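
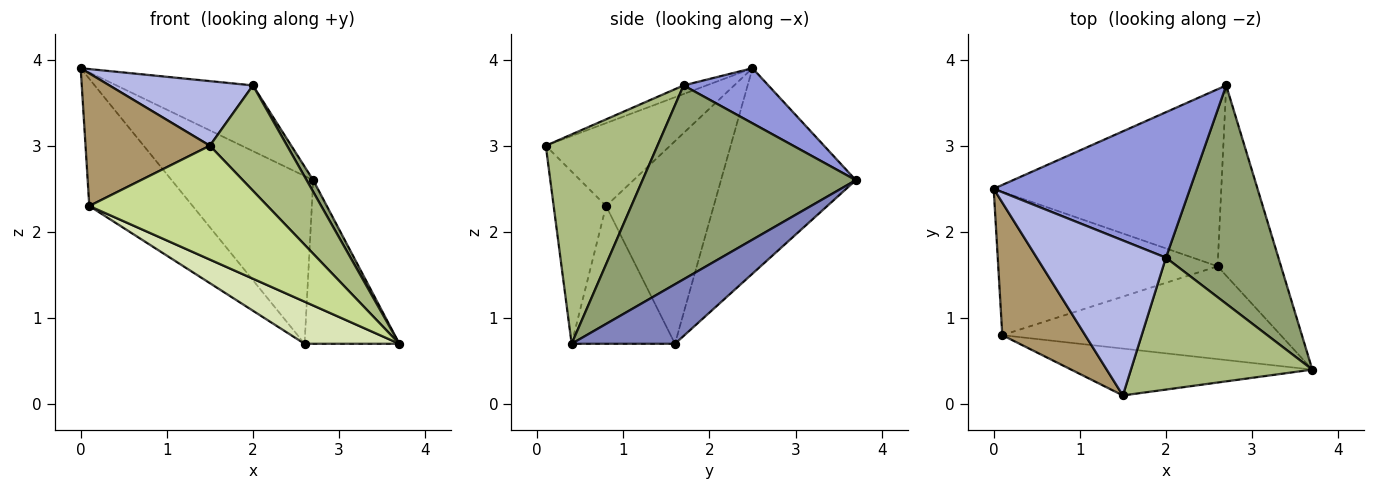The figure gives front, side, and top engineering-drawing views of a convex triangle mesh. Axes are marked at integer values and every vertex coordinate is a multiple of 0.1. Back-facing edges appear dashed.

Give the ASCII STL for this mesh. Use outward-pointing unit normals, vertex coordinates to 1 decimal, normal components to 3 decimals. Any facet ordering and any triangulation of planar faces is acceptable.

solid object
 facet normal -0.548 0.575 -0.607
  outer loop
   vertex 2.6 1.6 0.7
   vertex 0.0 2.5 3.9
   vertex 2.7 3.7 2.6
  endloop
 endfacet
 facet normal 0.580 0.531 -0.618
  outer loop
   vertex 2.6 1.6 0.7
   vertex 2.7 3.7 2.6
   vertex 3.7 0.4 0.7
  endloop
 endfacet
 facet normal 0.248 0.399 0.883
  outer loop
   vertex 2.0 1.7 3.7
   vertex 2.7 3.7 2.6
   vertex 0.0 2.5 3.9
  endloop
 endfacet
 facet normal -0.061 -0.384 0.921
  outer loop
   vertex 2.0 1.7 3.7
   vertex 0.0 2.5 3.9
   vertex 1.5 0.1 3.0
  endloop
 endfacet
 facet normal 0.865 -0.027 0.502
  outer loop
   vertex 2.0 1.7 3.7
   vertex 3.7 0.4 0.7
   vertex 2.7 3.7 2.6
  endloop
 endfacet
 facet normal 0.670 -0.463 0.580
  outer loop
   vertex 2.0 1.7 3.7
   vertex 1.5 0.1 3.0
   vertex 3.7 0.4 0.7
  endloop
 endfacet
 facet normal -0.262 -0.892 -0.367
  outer loop
   vertex 0.1 0.8 2.3
   vertex 3.7 0.4 0.7
   vertex 1.5 0.1 3.0
  endloop
 endfacet
 facet normal -0.411 -0.377 -0.830
  outer loop
   vertex 0.1 0.8 2.3
   vertex 2.6 1.6 0.7
   vertex 3.7 0.4 0.7
  endloop
 endfacet
 facet normal -0.577 -0.577 0.577
  outer loop
   vertex 0.1 0.8 2.3
   vertex 1.5 0.1 3.0
   vertex 0.0 2.5 3.9
  endloop
 endfacet
 facet normal -0.569 0.546 -0.615
  outer loop
   vertex 0.1 0.8 2.3
   vertex 0.0 2.5 3.9
   vertex 2.6 1.6 0.7
  endloop
 endfacet
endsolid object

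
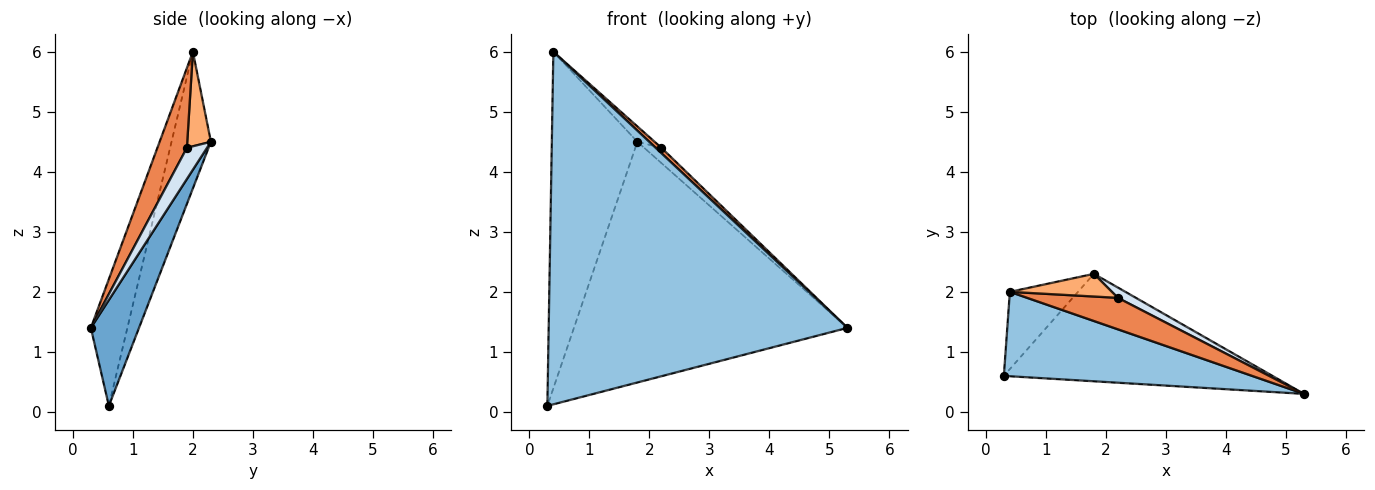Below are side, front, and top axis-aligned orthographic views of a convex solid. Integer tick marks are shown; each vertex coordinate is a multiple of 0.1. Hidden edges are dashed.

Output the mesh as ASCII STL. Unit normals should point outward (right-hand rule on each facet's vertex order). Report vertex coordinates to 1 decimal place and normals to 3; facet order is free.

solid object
 facet normal 0.159 0.902 -0.402
  outer loop
   vertex 1.8 2.3 4.5
   vertex 5.3 0.3 1.4
   vertex 0.3 0.6 0.1
  endloop
 endfacet
 facet normal -0.118 -0.966 0.231
  outer loop
   vertex 0.4 2.0 6.0
   vertex 0.3 0.6 0.1
   vertex 5.3 0.3 1.4
  endloop
 endfacet
 facet normal -0.409 0.889 -0.204
  outer loop
   vertex 0.4 2.0 6.0
   vertex 1.8 2.3 4.5
   vertex 0.3 0.6 0.1
  endloop
 endfacet
 facet normal 0.696 0.595 0.401
  outer loop
   vertex 2.2 1.9 4.4
   vertex 5.3 0.3 1.4
   vertex 1.8 2.3 4.5
  endloop
 endfacet
 facet normal 0.655 -0.128 0.745
  outer loop
   vertex 2.2 1.9 4.4
   vertex 0.4 2.0 6.0
   vertex 5.3 0.3 1.4
  endloop
 endfacet
 facet normal 0.609 0.445 0.657
  outer loop
   vertex 2.2 1.9 4.4
   vertex 1.8 2.3 4.5
   vertex 0.4 2.0 6.0
  endloop
 endfacet
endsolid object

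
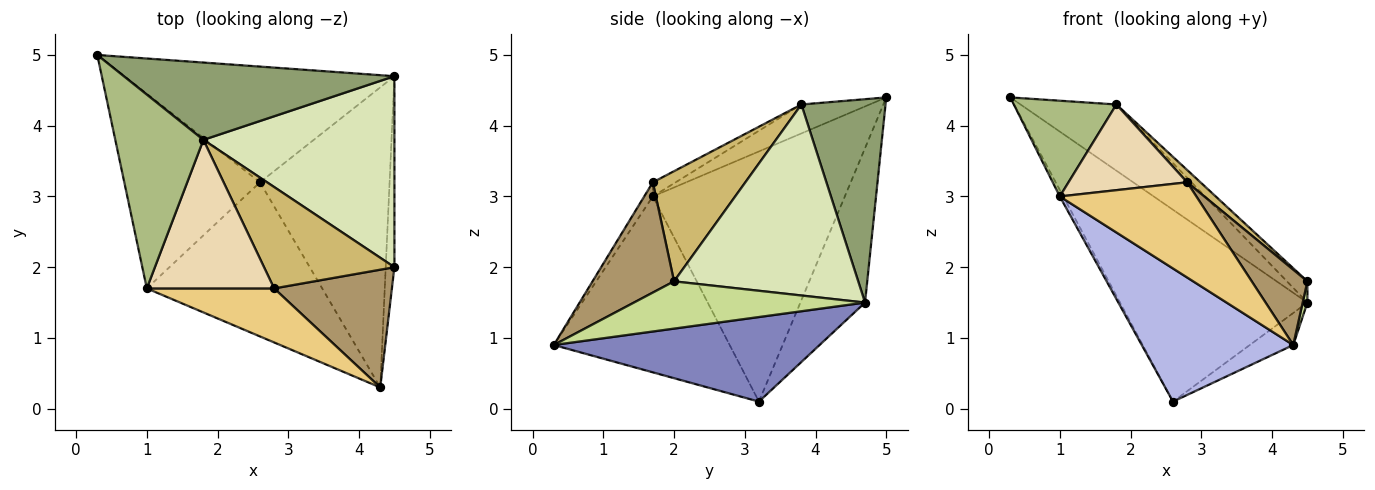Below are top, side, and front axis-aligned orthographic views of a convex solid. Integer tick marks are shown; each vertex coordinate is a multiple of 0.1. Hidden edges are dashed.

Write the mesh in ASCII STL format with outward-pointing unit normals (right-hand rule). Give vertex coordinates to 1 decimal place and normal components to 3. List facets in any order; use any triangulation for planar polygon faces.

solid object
 facet normal -0.283 0.821 -0.495
  outer loop
   vertex 2.6 3.2 0.1
   vertex 0.3 5.0 4.4
   vertex 4.5 4.7 1.5
  endloop
 endfacet
 facet normal 0.544 0.089 -0.834
  outer loop
   vertex 2.6 3.2 0.1
   vertex 4.5 4.7 1.5
   vertex 4.3 0.3 0.9
  endloop
 endfacet
 facet normal -0.879 0.016 -0.477
  outer loop
   vertex 1.0 1.7 3.0
   vertex 0.3 5.0 4.4
   vertex 2.6 3.2 0.1
  endloop
 endfacet
 facet normal -0.605 -0.521 -0.603
  outer loop
   vertex 1.0 1.7 3.0
   vertex 2.6 3.2 0.1
   vertex 4.3 0.3 0.9
  endloop
 endfacet
 facet normal 0.496 0.565 0.660
  outer loop
   vertex 1.8 3.8 4.3
   vertex 4.5 4.7 1.5
   vertex 0.3 5.0 4.4
  endloop
 endfacet
 facet normal -0.283 -0.425 0.860
  outer loop
   vertex 1.8 3.8 4.3
   vertex 0.3 5.0 4.4
   vertex 1.0 1.7 3.0
  endloop
 endfacet
 facet normal 0.983 -0.020 -0.181
  outer loop
   vertex 4.5 2.0 1.8
   vertex 4.3 0.3 0.9
   vertex 4.5 4.7 1.5
  endloop
 endfacet
 facet normal 0.705 0.078 0.705
  outer loop
   vertex 4.5 2.0 1.8
   vertex 4.5 4.7 1.5
   vertex 1.8 3.8 4.3
  endloop
 endfacet
 facet normal 0.619 -0.423 0.661
  outer loop
   vertex 2.8 1.7 3.2
   vertex 4.3 0.3 0.9
   vertex 4.5 2.0 1.8
  endloop
 endfacet
 facet normal 0.643 -0.092 0.761
  outer loop
   vertex 2.8 1.7 3.2
   vertex 4.5 2.0 1.8
   vertex 1.8 3.8 4.3
  endloop
 endfacet
 facet normal -0.055 -0.868 0.493
  outer loop
   vertex 2.8 1.7 3.2
   vertex 1.0 1.7 3.0
   vertex 4.3 0.3 0.9
  endloop
 endfacet
 facet normal -0.096 -0.497 0.862
  outer loop
   vertex 2.8 1.7 3.2
   vertex 1.8 3.8 4.3
   vertex 1.0 1.7 3.0
  endloop
 endfacet
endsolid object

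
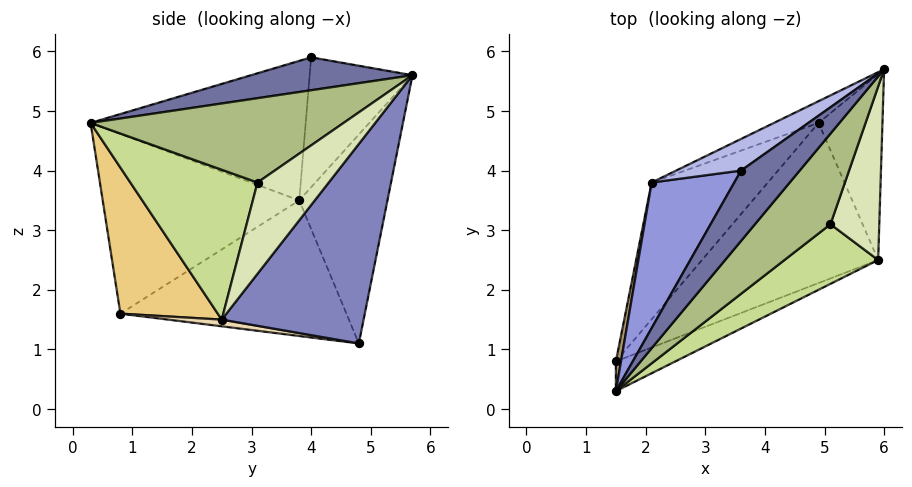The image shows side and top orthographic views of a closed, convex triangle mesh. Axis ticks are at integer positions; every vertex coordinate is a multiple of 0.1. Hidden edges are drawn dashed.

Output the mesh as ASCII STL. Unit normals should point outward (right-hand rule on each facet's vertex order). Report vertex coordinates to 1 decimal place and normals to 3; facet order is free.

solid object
 facet normal 0.431 -0.473 0.768
  outer loop
   vertex 3.6 4.0 5.9
   vertex 1.5 0.3 4.8
   vertex 6.0 5.7 5.6
  endloop
 endfacet
 facet normal 0.896 0.340 -0.287
  outer loop
   vertex 5.9 2.5 1.5
   vertex 4.9 4.8 1.1
   vertex 6.0 5.7 5.6
  endloop
 endfacet
 facet normal -0.815 0.319 0.483
  outer loop
   vertex 2.1 3.8 3.5
   vertex 1.5 0.3 4.8
   vertex 3.6 4.0 5.9
  endloop
 endfacet
 facet normal -0.535 0.802 0.267
  outer loop
   vertex 2.1 3.8 3.5
   vertex 3.6 4.0 5.9
   vertex 6.0 5.7 5.6
  endloop
 endfacet
 facet normal -0.399 0.913 -0.085
  outer loop
   vertex 2.1 3.8 3.5
   vertex 6.0 5.7 5.6
   vertex 4.9 4.8 1.1
  endloop
 endfacet
 facet normal 0.605 -0.584 0.541
  outer loop
   vertex 5.1 3.1 3.8
   vertex 6.0 5.7 5.6
   vertex 1.5 0.3 4.8
  endloop
 endfacet
 facet normal 0.630 -0.669 0.394
  outer loop
   vertex 5.1 3.1 3.8
   vertex 1.5 0.3 4.8
   vertex 5.9 2.5 1.5
  endloop
 endfacet
 facet normal 0.746 -0.534 0.399
  outer loop
   vertex 5.1 3.1 3.8
   vertex 5.9 2.5 1.5
   vertex 6.0 5.7 5.6
  endloop
 endfacet
 facet normal -0.983 0.179 0.028
  outer loop
   vertex 1.5 0.8 1.6
   vertex 1.5 0.3 4.8
   vertex 2.1 3.8 3.5
  endloop
 endfacet
 facet normal -0.661 0.491 -0.567
  outer loop
   vertex 1.5 0.8 1.6
   vertex 2.1 3.8 3.5
   vertex 4.9 4.8 1.1
  endloop
 endfacet
 facet normal 0.354 -0.924 -0.144
  outer loop
   vertex 1.5 0.8 1.6
   vertex 5.9 2.5 1.5
   vertex 1.5 0.3 4.8
  endloop
 endfacet
 facet normal 0.038 -0.155 -0.987
  outer loop
   vertex 1.5 0.8 1.6
   vertex 4.9 4.8 1.1
   vertex 5.9 2.5 1.5
  endloop
 endfacet
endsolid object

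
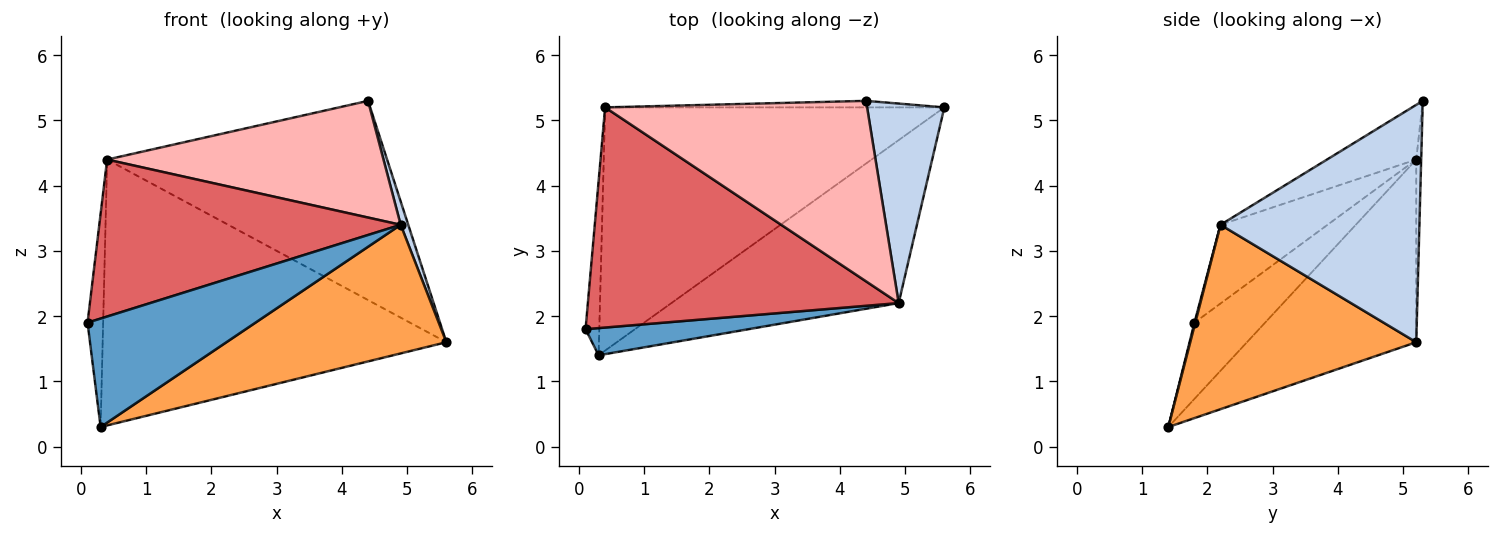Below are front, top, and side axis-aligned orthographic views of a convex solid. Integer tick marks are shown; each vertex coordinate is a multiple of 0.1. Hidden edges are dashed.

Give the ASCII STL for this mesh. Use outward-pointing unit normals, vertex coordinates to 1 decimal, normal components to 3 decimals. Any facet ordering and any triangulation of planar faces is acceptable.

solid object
 facet normal 0.005 -0.970 0.243
  outer loop
   vertex 4.9 2.2 3.4
   vertex 0.1 1.8 1.9
   vertex 0.3 1.4 0.3
  endloop
 endfacet
 facet normal 0.950 -0.036 0.309
  outer loop
   vertex 4.9 2.2 3.4
   vertex 5.6 5.2 1.6
   vertex 4.4 5.3 5.3
  endloop
 endfacet
 facet normal 0.537 -0.523 -0.662
  outer loop
   vertex 4.9 2.2 3.4
   vertex 0.3 1.4 0.3
   vertex 5.6 5.2 1.6
  endloop
 endfacet
 facet normal -0.018 0.999 -0.033
  outer loop
   vertex 0.4 5.2 4.4
   vertex 4.4 5.3 5.3
   vertex 5.6 5.2 1.6
  endloop
 endfacet
 facet normal -0.962 0.212 -0.173
  outer loop
   vertex 0.4 5.2 4.4
   vertex 0.3 1.4 0.3
   vertex 0.1 1.8 1.9
  endloop
 endfacet
 facet normal -0.342 0.693 -0.634
  outer loop
   vertex 0.4 5.2 4.4
   vertex 5.6 5.2 1.6
   vertex 0.3 1.4 0.3
  endloop
 endfacet
 facet normal -0.202 -0.569 0.797
  outer loop
   vertex 0.4 5.2 4.4
   vertex 0.1 1.8 1.9
   vertex 4.9 2.2 3.4
  endloop
 endfacet
 facet normal -0.173 -0.535 0.827
  outer loop
   vertex 0.4 5.2 4.4
   vertex 4.9 2.2 3.4
   vertex 4.4 5.3 5.3
  endloop
 endfacet
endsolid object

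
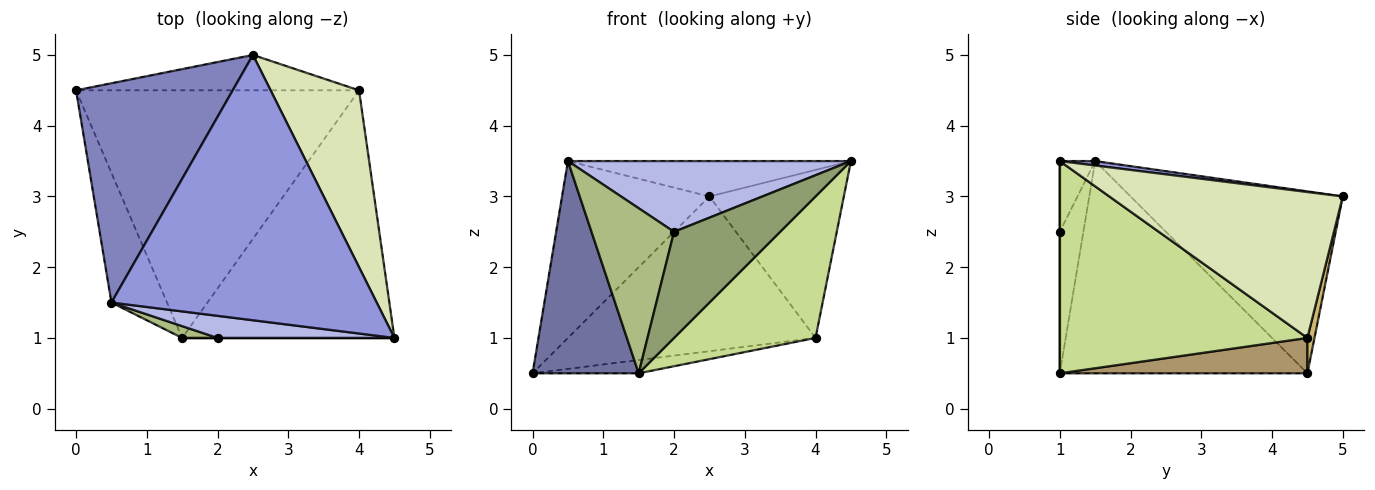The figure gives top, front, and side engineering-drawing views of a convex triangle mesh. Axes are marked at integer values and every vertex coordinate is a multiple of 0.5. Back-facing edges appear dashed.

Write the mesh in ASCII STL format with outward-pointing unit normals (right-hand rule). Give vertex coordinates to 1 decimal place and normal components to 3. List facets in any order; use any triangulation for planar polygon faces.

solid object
 facet normal -0.894 -0.383 -0.234
  outer loop
   vertex 1.5 1.0 0.5
   vertex 0.5 1.5 3.5
   vertex 0.0 4.5 0.5
  endloop
 endfacet
 facet normal -0.671 0.466 0.577
  outer loop
   vertex 2.5 5.0 3.0
   vertex 0.0 4.5 0.5
   vertex 0.5 1.5 3.5
  endloop
 endfacet
 facet normal 0.017 0.132 0.991
  outer loop
   vertex 2.5 5.0 3.0
   vertex 0.5 1.5 3.5
   vertex 4.5 1.0 3.5
  endloop
 endfacet
 facet normal -0.118 -0.948 0.296
  outer loop
   vertex 2.0 1.0 2.5
   vertex 4.5 1.0 3.5
   vertex 0.5 1.5 3.5
  endloop
 endfacet
 facet normal 0.000 -1.000 0.000
  outer loop
   vertex 2.0 1.0 2.5
   vertex 1.5 1.0 0.5
   vertex 4.5 1.0 3.5
  endloop
 endfacet
 facet normal -0.274 -0.959 0.069
  outer loop
   vertex 2.0 1.0 2.5
   vertex 0.5 1.5 3.5
   vertex 1.5 1.0 0.5
  endloop
 endfacet
 facet normal 0.656 -0.375 -0.656
  outer loop
   vertex 4.0 4.5 1.0
   vertex 4.5 1.0 3.5
   vertex 1.5 1.0 0.5
  endloop
 endfacet
 facet normal 0.767 0.442 0.465
  outer loop
   vertex 4.0 4.5 1.0
   vertex 2.5 5.0 3.0
   vertex 4.5 1.0 3.5
  endloop
 endfacet
 facet normal 0.124 0.053 -0.991
  outer loop
   vertex 4.0 4.5 1.0
   vertex 1.5 1.0 0.5
   vertex 0.0 4.5 0.5
  endloop
 endfacet
 facet normal 0.028 0.974 -0.223
  outer loop
   vertex 4.0 4.5 1.0
   vertex 0.0 4.5 0.5
   vertex 2.5 5.0 3.0
  endloop
 endfacet
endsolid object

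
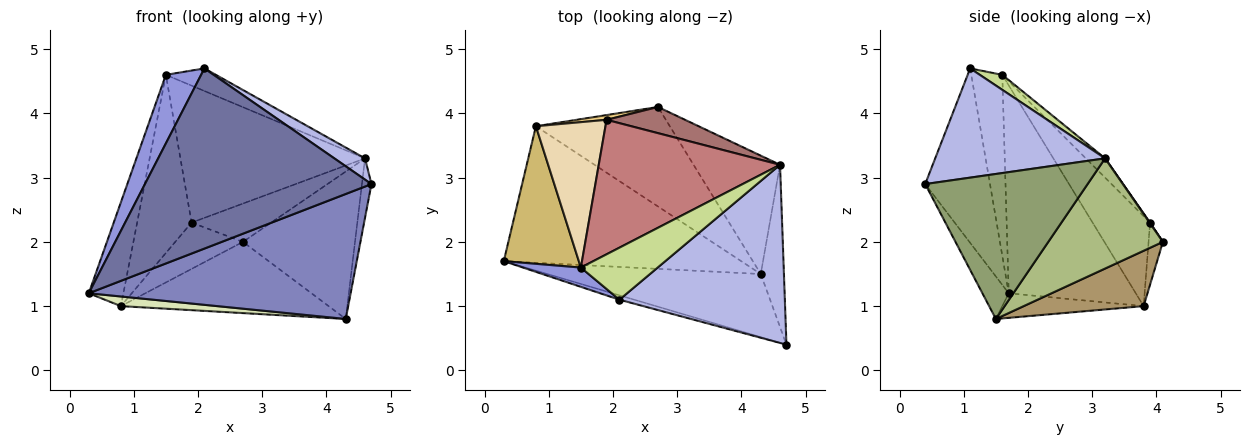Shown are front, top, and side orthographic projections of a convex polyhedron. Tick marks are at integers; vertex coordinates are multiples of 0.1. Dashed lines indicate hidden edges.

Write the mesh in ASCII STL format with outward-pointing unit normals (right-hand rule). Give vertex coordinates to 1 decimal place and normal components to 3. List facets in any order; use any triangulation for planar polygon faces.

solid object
 facet normal -0.275 -0.961 -0.023
  outer loop
   vertex 2.1 1.1 4.7
   vertex 0.3 1.7 1.2
   vertex 4.7 0.4 2.9
  endloop
 endfacet
 facet normal -0.089 -0.889 -0.449
  outer loop
   vertex 4.3 1.5 0.8
   vertex 4.7 0.4 2.9
   vertex 0.3 1.7 1.2
  endloop
 endfacet
 facet normal -0.646 -0.734 0.207
  outer loop
   vertex 1.5 1.6 4.6
   vertex 0.3 1.7 1.2
   vertex 2.1 1.1 4.7
  endloop
 endfacet
 facet normal 0.548 -0.099 0.830
  outer loop
   vertex 4.6 3.2 3.3
   vertex 2.1 1.1 4.7
   vertex 4.7 0.4 2.9
  endloop
 endfacet
 facet normal 0.986 0.058 -0.158
  outer loop
   vertex 4.6 3.2 3.3
   vertex 4.7 0.4 2.9
   vertex 4.3 1.5 0.8
  endloop
 endfacet
 facet normal 0.624 0.610 -0.489
  outer loop
   vertex 4.6 3.2 3.3
   vertex 4.3 1.5 0.8
   vertex 2.7 4.1 2.0
  endloop
 endfacet
 facet normal 0.176 0.392 0.903
  outer loop
   vertex 4.6 3.2 3.3
   vertex 1.5 1.6 4.6
   vertex 2.1 1.1 4.7
  endloop
 endfacet
 facet normal -0.103 -0.070 -0.992
  outer loop
   vertex 0.8 3.8 1.0
   vertex 4.3 1.5 0.8
   vertex 0.3 1.7 1.2
  endloop
 endfacet
 facet normal 0.319 0.552 -0.771
  outer loop
   vertex 0.8 3.8 1.0
   vertex 2.7 4.1 2.0
   vertex 4.3 1.5 0.8
  endloop
 endfacet
 facet normal -0.911 0.248 0.329
  outer loop
   vertex 0.8 3.8 1.0
   vertex 0.3 1.7 1.2
   vertex 1.5 1.6 4.6
  endloop
 endfacet
 facet normal -0.206 0.973 0.099
  outer loop
   vertex 1.9 3.9 2.3
   vertex 2.7 4.1 2.0
   vertex 0.8 3.8 1.0
  endloop
 endfacet
 facet normal -0.633 0.600 0.490
  outer loop
   vertex 1.9 3.9 2.3
   vertex 0.8 3.8 1.0
   vertex 1.5 1.6 4.6
  endloop
 endfacet
 facet normal 0.005 0.826 0.564
  outer loop
   vertex 1.9 3.9 2.3
   vertex 4.6 3.2 3.3
   vertex 2.7 4.1 2.0
  endloop
 endfacet
 facet normal -0.074 0.712 0.699
  outer loop
   vertex 1.9 3.9 2.3
   vertex 1.5 1.6 4.6
   vertex 4.6 3.2 3.3
  endloop
 endfacet
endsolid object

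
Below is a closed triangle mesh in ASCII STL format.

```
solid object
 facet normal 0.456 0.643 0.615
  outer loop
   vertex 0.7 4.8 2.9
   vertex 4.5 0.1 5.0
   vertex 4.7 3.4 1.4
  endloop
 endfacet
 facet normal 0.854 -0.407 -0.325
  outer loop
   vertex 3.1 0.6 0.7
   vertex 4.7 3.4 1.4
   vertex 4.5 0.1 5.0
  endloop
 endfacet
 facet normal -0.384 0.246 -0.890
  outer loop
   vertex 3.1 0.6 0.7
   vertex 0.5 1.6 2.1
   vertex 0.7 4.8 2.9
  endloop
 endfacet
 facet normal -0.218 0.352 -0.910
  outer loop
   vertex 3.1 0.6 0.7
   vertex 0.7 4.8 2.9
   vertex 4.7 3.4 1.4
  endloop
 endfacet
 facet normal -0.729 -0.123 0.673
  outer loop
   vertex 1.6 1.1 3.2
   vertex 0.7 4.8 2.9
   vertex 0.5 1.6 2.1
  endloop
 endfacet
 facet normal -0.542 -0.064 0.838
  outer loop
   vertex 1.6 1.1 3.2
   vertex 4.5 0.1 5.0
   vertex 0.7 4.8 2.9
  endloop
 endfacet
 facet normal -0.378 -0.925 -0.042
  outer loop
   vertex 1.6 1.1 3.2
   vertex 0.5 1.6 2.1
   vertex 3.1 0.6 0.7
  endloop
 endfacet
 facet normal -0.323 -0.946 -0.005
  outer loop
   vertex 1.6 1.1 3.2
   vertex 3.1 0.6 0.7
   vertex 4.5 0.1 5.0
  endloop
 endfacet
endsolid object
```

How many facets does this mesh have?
8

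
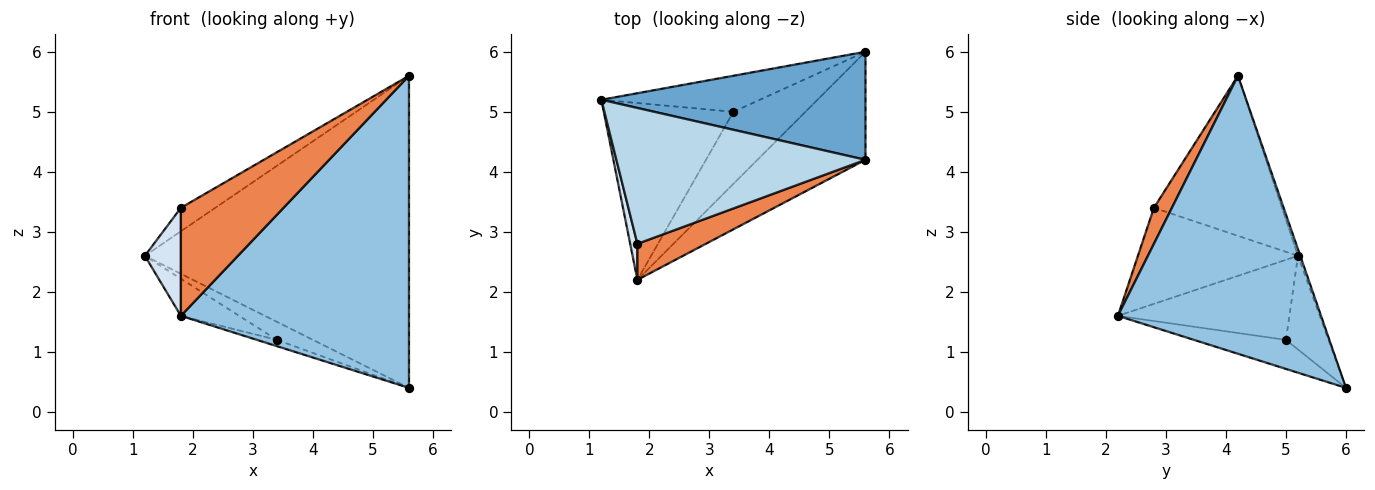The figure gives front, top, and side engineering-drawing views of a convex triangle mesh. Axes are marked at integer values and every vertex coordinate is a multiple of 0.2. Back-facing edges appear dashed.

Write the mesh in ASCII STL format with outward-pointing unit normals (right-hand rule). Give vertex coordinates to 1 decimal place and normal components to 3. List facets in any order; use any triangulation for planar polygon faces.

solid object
 facet normal -0.008 0.945 0.327
  outer loop
   vertex 5.6 6.0 0.4
   vertex 1.2 5.2 2.6
   vertex 5.6 4.2 5.6
  endloop
 endfacet
 facet normal 0.644 -0.723 -0.250
  outer loop
   vertex 5.6 6.0 0.4
   vertex 5.6 4.2 5.6
   vertex 1.8 2.2 1.6
  endloop
 endfacet
 facet normal -0.535 0.144 0.833
  outer loop
   vertex 1.8 2.8 3.4
   vertex 5.6 4.2 5.6
   vertex 1.2 5.2 2.6
  endloop
 endfacet
 facet normal -0.973 -0.219 0.073
  outer loop
   vertex 1.8 2.8 3.4
   vertex 1.2 5.2 2.6
   vertex 1.8 2.2 1.6
  endloop
 endfacet
 facet normal 0.164 -0.936 0.312
  outer loop
   vertex 1.8 2.8 3.4
   vertex 1.8 2.2 1.6
   vertex 5.6 4.2 5.6
  endloop
 endfacet
 facet normal -0.517 0.176 -0.838
  outer loop
   vertex 3.4 5.0 1.2
   vertex 1.8 2.2 1.6
   vertex 1.2 5.2 2.6
  endloop
 endfacet
 facet normal -0.467 0.395 -0.791
  outer loop
   vertex 3.4 5.0 1.2
   vertex 1.2 5.2 2.6
   vertex 5.6 6.0 0.4
  endloop
 endfacet
 facet normal -0.373 0.081 -0.924
  outer loop
   vertex 3.4 5.0 1.2
   vertex 5.6 6.0 0.4
   vertex 1.8 2.2 1.6
  endloop
 endfacet
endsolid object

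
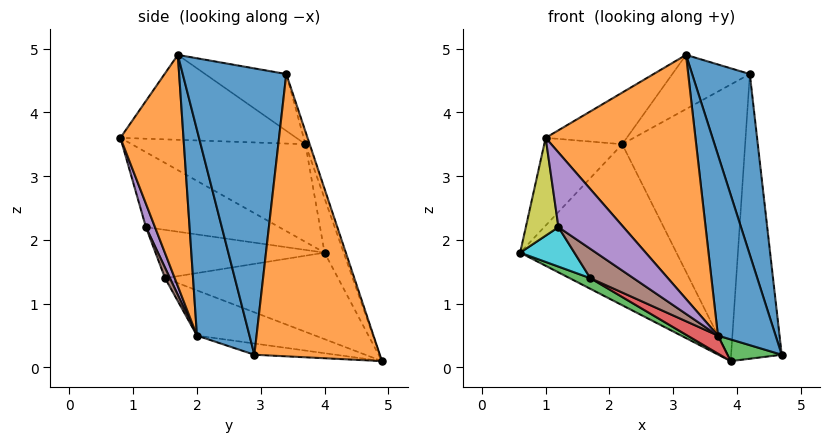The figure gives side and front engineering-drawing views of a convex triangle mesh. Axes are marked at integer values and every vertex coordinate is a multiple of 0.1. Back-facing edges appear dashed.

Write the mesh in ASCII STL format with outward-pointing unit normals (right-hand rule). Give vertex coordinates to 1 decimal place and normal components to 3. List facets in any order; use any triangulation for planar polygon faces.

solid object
 facet normal 0.863 -0.481 0.153
  outer loop
   vertex 4.2 3.4 4.6
   vertex 3.2 1.7 4.9
   vertex 4.7 2.9 0.2
  endloop
 endfacet
 facet normal 0.926 0.373 0.063
  outer loop
   vertex 3.9 4.9 0.1
   vertex 4.2 3.4 4.6
   vertex 4.7 2.9 0.2
  endloop
 endfacet
 facet normal -0.446 -0.053 -0.894
  outer loop
   vertex 3.9 4.9 0.1
   vertex 1.7 1.5 1.4
   vertex 0.6 4.0 1.8
  endloop
 endfacet
 facet normal -0.401 0.383 0.833
  outer loop
   vertex 2.2 3.7 3.5
   vertex 3.2 1.7 4.9
   vertex 4.2 3.4 4.6
  endloop
 endfacet
 facet normal -0.668 0.300 0.681
  outer loop
   vertex 2.2 3.7 3.5
   vertex 0.6 4.0 1.8
   vertex 1.0 0.8 3.6
  endloop
 endfacet
 facet normal -0.568 0.262 0.780
  outer loop
   vertex 2.2 3.7 3.5
   vertex 1.0 0.8 3.6
   vertex 3.2 1.7 4.9
  endloop
 endfacet
 facet normal -0.117 0.953 0.278
  outer loop
   vertex 2.2 3.7 3.5
   vertex 3.9 4.9 0.1
   vertex 0.6 4.0 1.8
  endloop
 endfacet
 facet normal -0.033 0.948 0.318
  outer loop
   vertex 2.2 3.7 3.5
   vertex 4.2 3.4 4.6
   vertex 3.9 4.9 0.1
  endloop
 endfacet
 facet normal -0.951 -0.233 -0.202
  outer loop
   vertex 1.2 1.2 2.2
   vertex 1.0 0.8 3.6
   vertex 0.6 4.0 1.8
  endloop
 endfacet
 facet normal -0.777 -0.249 -0.579
  outer loop
   vertex 1.2 1.2 2.2
   vertex 0.6 4.0 1.8
   vertex 1.7 1.5 1.4
  endloop
 endfacet
 facet normal 0.673 -0.739 0.026
  outer loop
   vertex 3.7 2.0 0.5
   vertex 4.7 2.9 0.2
   vertex 3.2 1.7 4.9
  endloop
 endfacet
 facet normal 0.388 -0.921 -0.019
  outer loop
   vertex 3.7 2.0 0.5
   vertex 3.2 1.7 4.9
   vertex 1.0 0.8 3.6
  endloop
 endfacet
 facet normal -0.183 -0.122 -0.976
  outer loop
   vertex 3.7 2.0 0.5
   vertex 3.9 4.9 0.1
   vertex 4.7 2.9 0.2
  endloop
 endfacet
 facet normal -0.387 -0.100 -0.916
  outer loop
   vertex 3.7 2.0 0.5
   vertex 1.7 1.5 1.4
   vertex 3.9 4.9 0.1
  endloop
 endfacet
 facet normal 0.133 -0.958 -0.255
  outer loop
   vertex 3.7 2.0 0.5
   vertex 1.0 0.8 3.6
   vertex 1.2 1.2 2.2
  endloop
 endfacet
 facet normal 0.108 -0.951 -0.289
  outer loop
   vertex 3.7 2.0 0.5
   vertex 1.2 1.2 2.2
   vertex 1.7 1.5 1.4
  endloop
 endfacet
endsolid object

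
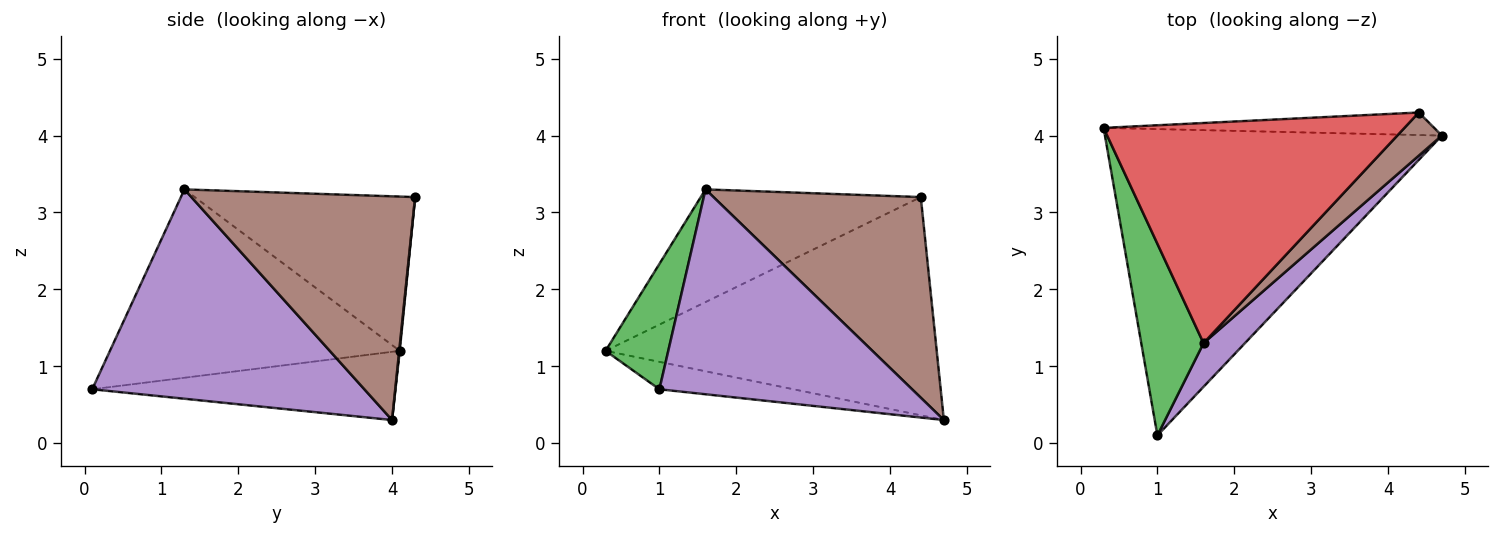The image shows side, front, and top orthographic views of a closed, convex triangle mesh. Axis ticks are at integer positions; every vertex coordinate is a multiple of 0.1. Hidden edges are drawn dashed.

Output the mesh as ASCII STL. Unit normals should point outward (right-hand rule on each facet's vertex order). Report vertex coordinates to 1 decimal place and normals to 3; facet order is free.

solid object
 facet normal -0.198 0.087 -0.976
  outer loop
   vertex 1.0 0.1 0.7
   vertex 0.3 4.1 1.2
   vertex 4.7 4.0 0.3
  endloop
 endfacet
 facet normal 0.002 0.995 -0.103
  outer loop
   vertex 4.4 4.3 3.2
   vertex 4.7 4.0 0.3
   vertex 0.3 4.1 1.2
  endloop
 endfacet
 facet normal -0.930 -0.201 0.307
  outer loop
   vertex 1.6 1.3 3.3
   vertex 0.3 4.1 1.2
   vertex 1.0 0.1 0.7
  endloop
 endfacet
 facet normal -0.415 0.415 0.810
  outer loop
   vertex 1.6 1.3 3.3
   vertex 4.4 4.3 3.2
   vertex 0.3 4.1 1.2
  endloop
 endfacet
 facet normal 0.725 -0.673 0.143
  outer loop
   vertex 1.6 1.3 3.3
   vertex 1.0 0.1 0.7
   vertex 4.7 4.0 0.3
  endloop
 endfacet
 facet normal 0.726 -0.673 0.145
  outer loop
   vertex 1.6 1.3 3.3
   vertex 4.7 4.0 0.3
   vertex 4.4 4.3 3.2
  endloop
 endfacet
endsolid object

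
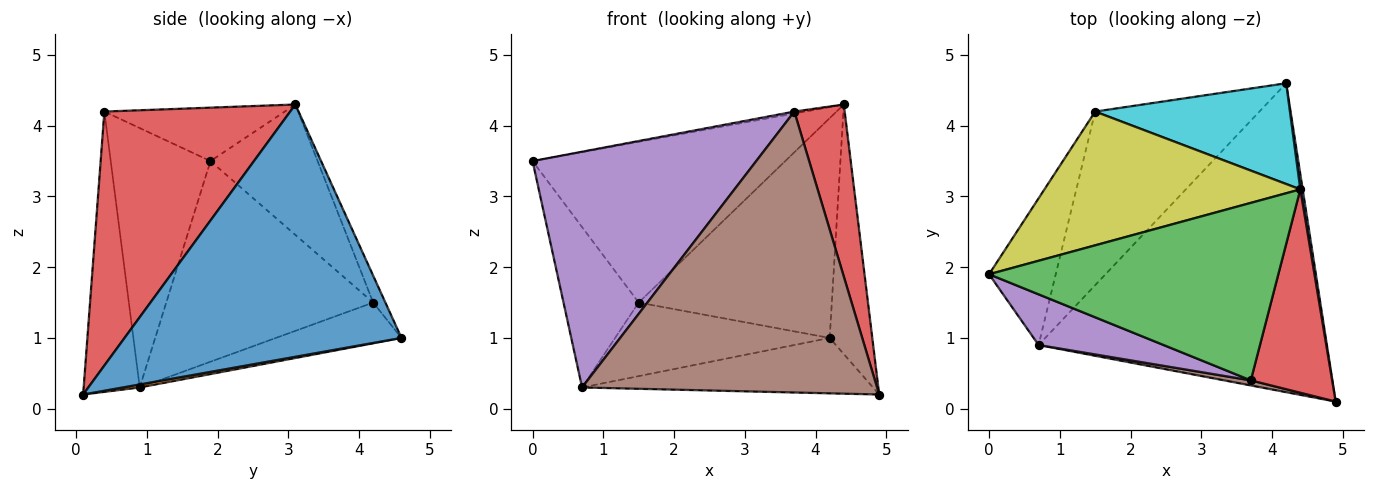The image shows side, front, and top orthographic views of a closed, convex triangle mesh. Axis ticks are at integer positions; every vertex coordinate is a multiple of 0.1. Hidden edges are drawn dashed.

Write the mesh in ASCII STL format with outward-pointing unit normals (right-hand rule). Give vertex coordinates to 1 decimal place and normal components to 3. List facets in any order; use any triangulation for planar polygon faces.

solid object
 facet normal 0.988 0.152 0.009
  outer loop
   vertex 4.4 3.1 4.3
   vertex 4.9 0.1 0.2
   vertex 4.2 4.6 1.0
  endloop
 endfacet
 facet normal 0.010 0.177 -0.984
  outer loop
   vertex 0.7 0.9 0.3
   vertex 4.2 4.6 1.0
   vertex 4.9 0.1 0.2
  endloop
 endfacet
 facet normal -0.182 0.011 0.983
  outer loop
   vertex 3.7 0.4 4.2
   vertex 4.4 3.1 4.3
   vertex 0.0 1.9 3.5
  endloop
 endfacet
 facet normal 0.922 -0.250 0.295
  outer loop
   vertex 3.7 0.4 4.2
   vertex 4.9 0.1 0.2
   vertex 4.4 3.1 4.3
  endloop
 endfacet
 facet normal -0.400 -0.896 0.193
  outer loop
   vertex 3.7 0.4 4.2
   vertex 0.0 1.9 3.5
   vertex 0.7 0.9 0.3
  endloop
 endfacet
 facet normal -0.187 -0.982 0.018
  outer loop
   vertex 3.7 0.4 4.2
   vertex 0.7 0.9 0.3
   vertex 4.9 0.1 0.2
  endloop
 endfacet
 facet normal -0.897 0.326 -0.298
  outer loop
   vertex 1.5 4.2 1.5
   vertex 0.7 0.9 0.3
   vertex 0.0 1.9 3.5
  endloop
 endfacet
 facet normal -0.223 0.380 -0.898
  outer loop
   vertex 1.5 4.2 1.5
   vertex 4.2 4.6 1.0
   vertex 0.7 0.9 0.3
  endloop
 endfacet
 facet normal -0.310 0.731 0.608
  outer loop
   vertex 1.5 4.2 1.5
   vertex 0.0 1.9 3.5
   vertex 4.4 3.1 4.3
  endloop
 endfacet
 facet normal -0.057 0.908 0.416
  outer loop
   vertex 1.5 4.2 1.5
   vertex 4.4 3.1 4.3
   vertex 4.2 4.6 1.0
  endloop
 endfacet
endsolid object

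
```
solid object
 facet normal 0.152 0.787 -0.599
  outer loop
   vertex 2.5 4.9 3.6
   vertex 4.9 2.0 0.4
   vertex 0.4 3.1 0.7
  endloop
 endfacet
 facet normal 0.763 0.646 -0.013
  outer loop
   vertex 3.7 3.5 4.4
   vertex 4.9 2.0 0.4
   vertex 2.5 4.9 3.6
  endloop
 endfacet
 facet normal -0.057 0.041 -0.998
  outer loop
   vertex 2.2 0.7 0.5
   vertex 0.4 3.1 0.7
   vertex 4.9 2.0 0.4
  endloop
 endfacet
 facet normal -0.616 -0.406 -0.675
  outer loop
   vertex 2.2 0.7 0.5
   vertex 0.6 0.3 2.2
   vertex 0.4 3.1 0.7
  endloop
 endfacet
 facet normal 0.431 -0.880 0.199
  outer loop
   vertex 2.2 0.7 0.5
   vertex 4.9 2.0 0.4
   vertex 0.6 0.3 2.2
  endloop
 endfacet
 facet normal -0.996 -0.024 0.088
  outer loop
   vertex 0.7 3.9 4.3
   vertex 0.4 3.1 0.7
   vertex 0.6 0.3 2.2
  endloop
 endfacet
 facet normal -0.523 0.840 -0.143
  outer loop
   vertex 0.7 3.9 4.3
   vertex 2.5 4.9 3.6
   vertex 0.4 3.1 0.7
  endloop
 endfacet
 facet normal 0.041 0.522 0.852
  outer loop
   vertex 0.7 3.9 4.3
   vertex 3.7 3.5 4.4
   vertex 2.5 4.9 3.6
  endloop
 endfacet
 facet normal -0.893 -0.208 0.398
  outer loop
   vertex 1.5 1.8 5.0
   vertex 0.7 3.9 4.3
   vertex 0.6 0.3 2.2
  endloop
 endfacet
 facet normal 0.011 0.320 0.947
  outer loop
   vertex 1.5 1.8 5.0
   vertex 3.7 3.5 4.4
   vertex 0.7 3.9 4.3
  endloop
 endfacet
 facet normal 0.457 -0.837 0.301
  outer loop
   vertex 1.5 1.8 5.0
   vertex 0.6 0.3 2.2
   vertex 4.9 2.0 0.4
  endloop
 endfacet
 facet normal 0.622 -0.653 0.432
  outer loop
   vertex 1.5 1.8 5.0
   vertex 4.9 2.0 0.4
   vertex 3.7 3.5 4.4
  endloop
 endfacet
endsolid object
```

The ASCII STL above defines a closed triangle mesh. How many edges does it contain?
18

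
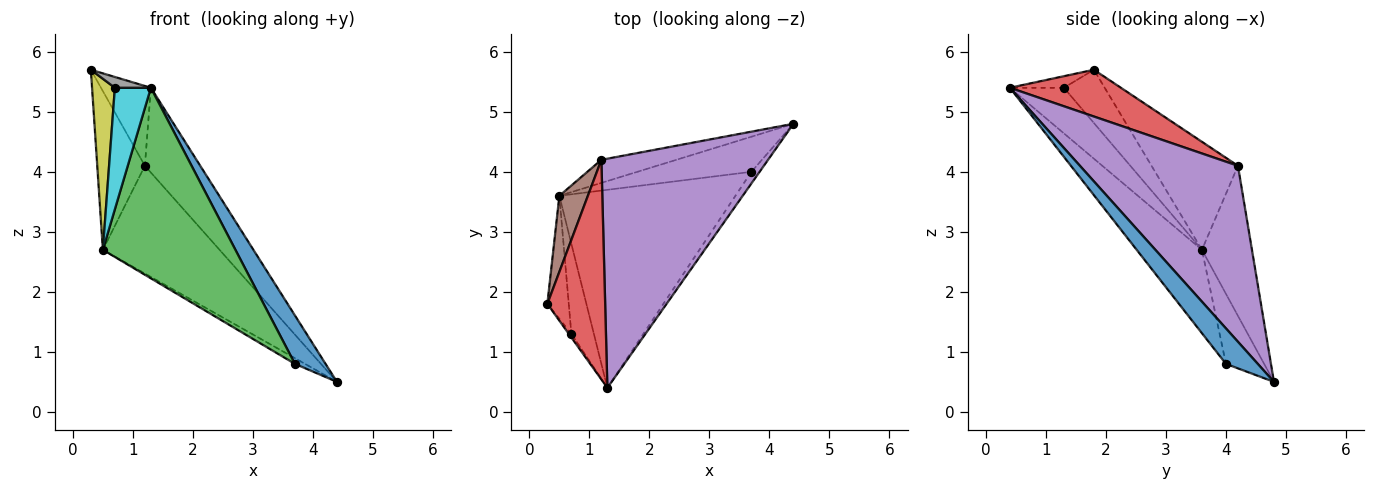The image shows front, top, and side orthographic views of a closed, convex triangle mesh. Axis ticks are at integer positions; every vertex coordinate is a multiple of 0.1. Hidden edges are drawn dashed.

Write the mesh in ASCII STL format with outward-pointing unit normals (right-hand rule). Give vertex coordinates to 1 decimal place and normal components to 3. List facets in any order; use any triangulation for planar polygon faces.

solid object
 facet normal 0.711 -0.684 -0.164
  outer loop
   vertex 3.7 4.0 0.8
   vertex 4.4 4.8 0.5
   vertex 1.3 0.4 5.4
  endloop
 endfacet
 facet normal -0.518 0.137 -0.844
  outer loop
   vertex 3.7 4.0 0.8
   vertex 0.5 3.6 2.7
   vertex 4.4 4.8 0.5
  endloop
 endfacet
 facet normal -0.323 -0.656 -0.682
  outer loop
   vertex 3.7 4.0 0.8
   vertex 1.3 0.4 5.4
   vertex 0.5 3.6 2.7
  endloop
 endfacet
 facet normal 0.605 0.272 0.748
  outer loop
   vertex 1.2 4.2 4.1
   vertex 0.3 1.8 5.7
   vertex 1.3 0.4 5.4
  endloop
 endfacet
 facet normal 0.704 0.247 0.666
  outer loop
   vertex 1.2 4.2 4.1
   vertex 1.3 0.4 5.4
   vertex 4.4 4.8 0.5
  endloop
 endfacet
 facet normal -0.853 0.470 0.225
  outer loop
   vertex 1.2 4.2 4.1
   vertex 0.5 3.6 2.7
   vertex 0.3 1.8 5.7
  endloop
 endfacet
 facet normal -0.386 0.902 -0.193
  outer loop
   vertex 1.2 4.2 4.1
   vertex 4.4 4.8 0.5
   vertex 0.5 3.6 2.7
  endloop
 endfacet
 facet normal -0.818 -0.545 -0.182
  outer loop
   vertex 0.7 1.3 5.4
   vertex 1.3 0.4 5.4
   vertex 0.3 1.8 5.7
  endloop
 endfacet
 facet normal -0.824 -0.460 -0.331
  outer loop
   vertex 0.7 1.3 5.4
   vertex 0.3 1.8 5.7
   vertex 0.5 3.6 2.7
  endloop
 endfacet
 facet normal -0.770 -0.513 -0.380
  outer loop
   vertex 0.7 1.3 5.4
   vertex 0.5 3.6 2.7
   vertex 1.3 0.4 5.4
  endloop
 endfacet
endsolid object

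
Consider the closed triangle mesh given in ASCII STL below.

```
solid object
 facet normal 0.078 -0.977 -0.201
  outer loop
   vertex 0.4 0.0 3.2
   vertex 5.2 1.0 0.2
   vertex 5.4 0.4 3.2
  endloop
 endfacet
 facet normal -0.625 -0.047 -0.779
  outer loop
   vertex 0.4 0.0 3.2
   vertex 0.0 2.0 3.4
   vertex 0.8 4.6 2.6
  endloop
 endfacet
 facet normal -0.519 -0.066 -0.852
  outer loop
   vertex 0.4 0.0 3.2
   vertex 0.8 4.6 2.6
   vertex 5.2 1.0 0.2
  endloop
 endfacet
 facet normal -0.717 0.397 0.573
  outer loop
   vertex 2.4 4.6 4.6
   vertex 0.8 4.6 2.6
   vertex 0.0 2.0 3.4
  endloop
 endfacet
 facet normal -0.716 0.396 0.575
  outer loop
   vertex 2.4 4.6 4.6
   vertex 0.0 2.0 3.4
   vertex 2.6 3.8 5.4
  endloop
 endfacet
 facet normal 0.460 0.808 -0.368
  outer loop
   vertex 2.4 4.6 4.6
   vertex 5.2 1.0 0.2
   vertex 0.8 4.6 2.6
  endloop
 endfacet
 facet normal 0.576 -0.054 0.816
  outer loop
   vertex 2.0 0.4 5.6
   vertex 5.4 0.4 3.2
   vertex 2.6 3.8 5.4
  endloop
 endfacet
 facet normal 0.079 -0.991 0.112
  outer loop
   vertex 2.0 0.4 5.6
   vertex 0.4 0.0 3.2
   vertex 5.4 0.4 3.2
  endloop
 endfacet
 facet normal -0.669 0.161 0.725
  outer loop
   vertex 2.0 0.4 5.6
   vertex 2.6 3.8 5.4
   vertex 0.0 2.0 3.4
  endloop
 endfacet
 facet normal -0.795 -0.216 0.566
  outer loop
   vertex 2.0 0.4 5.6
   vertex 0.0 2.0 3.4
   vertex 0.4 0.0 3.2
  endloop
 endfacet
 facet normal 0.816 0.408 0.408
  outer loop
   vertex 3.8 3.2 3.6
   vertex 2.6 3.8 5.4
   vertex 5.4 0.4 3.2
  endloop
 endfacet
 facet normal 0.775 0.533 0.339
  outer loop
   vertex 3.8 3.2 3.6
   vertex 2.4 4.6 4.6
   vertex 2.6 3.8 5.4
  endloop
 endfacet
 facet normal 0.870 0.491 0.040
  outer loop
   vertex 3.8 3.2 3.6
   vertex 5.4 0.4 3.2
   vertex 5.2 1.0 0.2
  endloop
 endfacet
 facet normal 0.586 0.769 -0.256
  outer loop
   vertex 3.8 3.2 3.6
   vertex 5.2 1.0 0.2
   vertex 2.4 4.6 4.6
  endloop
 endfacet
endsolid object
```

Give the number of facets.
14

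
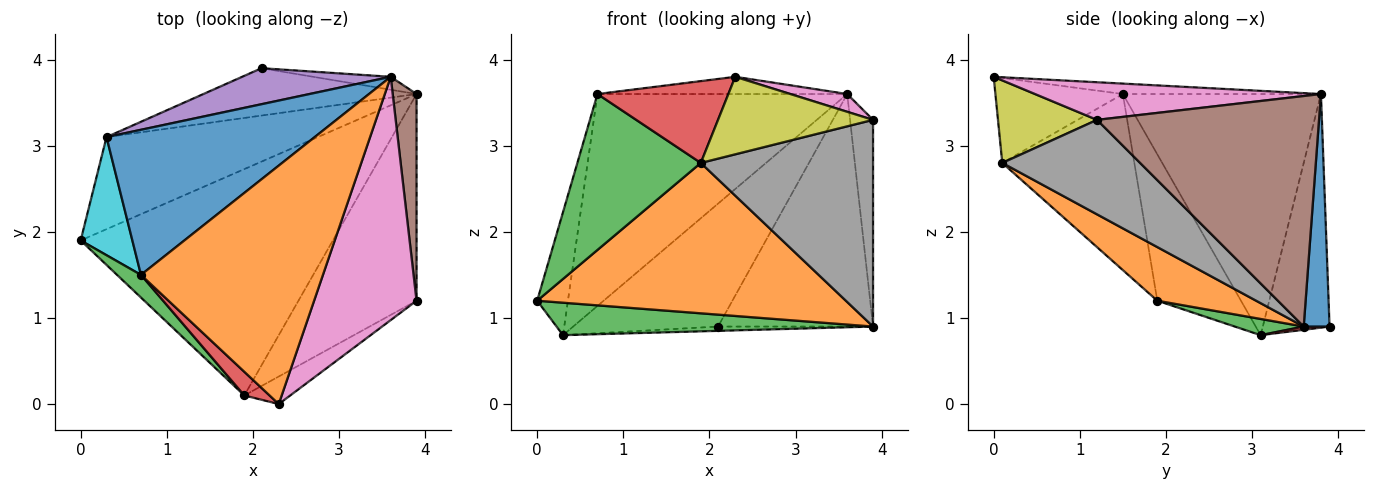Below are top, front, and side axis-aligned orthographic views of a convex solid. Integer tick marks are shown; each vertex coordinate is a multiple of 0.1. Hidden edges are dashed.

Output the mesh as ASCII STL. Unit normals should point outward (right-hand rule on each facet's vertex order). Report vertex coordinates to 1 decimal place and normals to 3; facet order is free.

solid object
 facet normal 0.164 0.985 -0.055
  outer loop
   vertex 3.6 3.8 3.6
   vertex 3.9 3.6 0.9
   vertex 2.1 3.9 0.9
  endloop
 endfacet
 facet normal 0.174 -0.545 -0.820
  outer loop
   vertex 1.9 0.1 2.8
   vertex 0.0 1.9 1.2
   vertex 3.9 3.6 0.9
  endloop
 endfacet
 facet normal 0.072 -0.332 -0.941
  outer loop
   vertex 0.3 3.1 0.8
   vertex 3.9 3.6 0.9
   vertex 0.0 1.9 1.2
  endloop
 endfacet
 facet normal 0.015 0.091 -0.996
  outer loop
   vertex 0.3 3.1 0.8
   vertex 2.1 3.9 0.9
   vertex 3.9 3.6 0.9
  endloop
 endfacet
 facet normal -0.404 0.878 0.257
  outer loop
   vertex 0.3 3.1 0.8
   vertex 3.6 3.8 3.6
   vertex 2.1 3.9 0.9
  endloop
 endfacet
 facet normal 0.989 0.102 0.102
  outer loop
   vertex 3.9 1.2 3.3
   vertex 3.9 3.6 0.9
   vertex 3.6 3.8 3.6
  endloop
 endfacet
 facet normal 0.344 -0.068 0.937
  outer loop
   vertex 3.9 1.2 3.3
   vertex 3.6 3.8 3.6
   vertex 2.3 0.0 3.8
  endloop
 endfacet
 facet normal 0.492 -0.615 -0.615
  outer loop
   vertex 3.9 1.2 3.3
   vertex 1.9 0.1 2.8
   vertex 3.9 3.6 0.9
  endloop
 endfacet
 facet normal 0.516 -0.807 -0.287
  outer loop
   vertex 3.9 1.2 3.3
   vertex 2.3 0.0 3.8
   vertex 1.9 0.1 2.8
  endloop
 endfacet
 facet normal -0.891 0.328 0.314
  outer loop
   vertex 0.7 1.5 3.6
   vertex 0.3 3.1 0.8
   vertex 0.0 1.9 1.2
  endloop
 endfacet
 facet normal -0.548 0.690 0.473
  outer loop
   vertex 0.7 1.5 3.6
   vertex 3.6 3.8 3.6
   vertex 0.3 3.1 0.8
  endloop
 endfacet
 facet normal -0.057 0.072 0.996
  outer loop
   vertex 0.7 1.5 3.6
   vertex 2.3 0.0 3.8
   vertex 3.6 3.8 3.6
  endloop
 endfacet
 facet normal -0.727 -0.680 0.099
  outer loop
   vertex 0.7 1.5 3.6
   vertex 0.0 1.9 1.2
   vertex 1.9 0.1 2.8
  endloop
 endfacet
 facet normal -0.683 -0.702 0.203
  outer loop
   vertex 0.7 1.5 3.6
   vertex 1.9 0.1 2.8
   vertex 2.3 0.0 3.8
  endloop
 endfacet
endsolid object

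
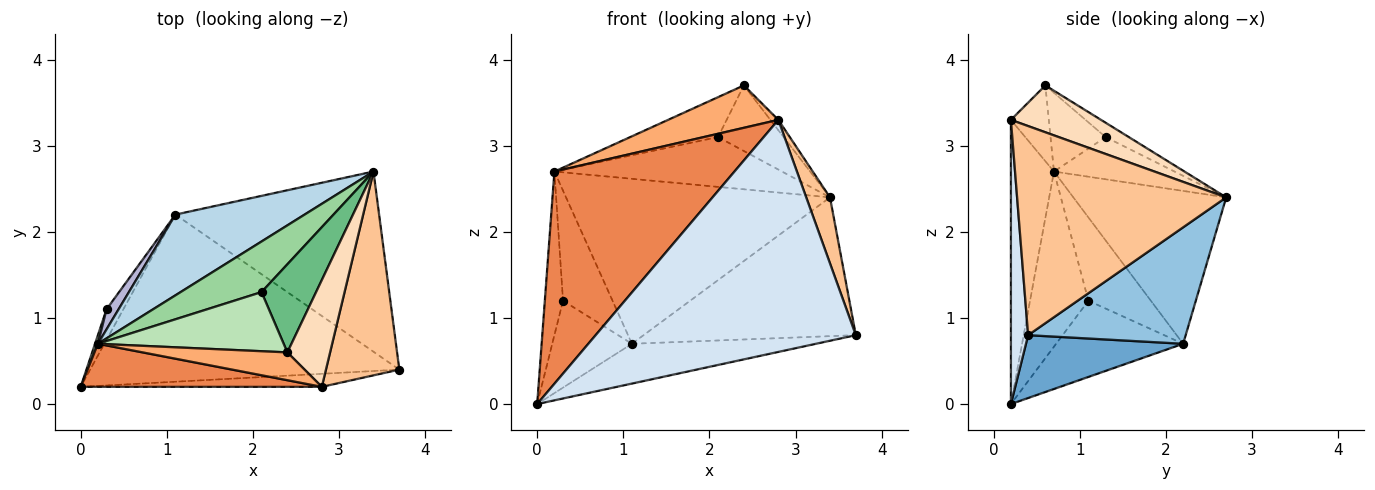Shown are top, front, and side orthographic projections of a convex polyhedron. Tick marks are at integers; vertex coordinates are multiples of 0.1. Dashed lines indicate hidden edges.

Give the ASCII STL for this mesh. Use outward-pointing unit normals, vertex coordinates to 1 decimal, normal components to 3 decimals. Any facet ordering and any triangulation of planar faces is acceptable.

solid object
 facet normal 0.194 0.227 -0.954
  outer loop
   vertex 1.1 2.2 0.7
   vertex 3.7 0.4 0.8
   vertex 0.0 0.2 0.0
  endloop
 endfacet
 facet normal 0.413 0.556 -0.722
  outer loop
   vertex 1.1 2.2 0.7
   vertex 3.4 2.7 2.4
   vertex 3.7 0.4 0.8
  endloop
 endfacet
 facet normal -0.461 0.797 0.390
  outer loop
   vertex 1.1 2.2 0.7
   vertex 0.2 0.7 2.7
   vertex 3.4 2.7 2.4
  endloop
 endfacet
 facet normal 0.066 -0.996 -0.056
  outer loop
   vertex 2.8 0.2 3.3
   vertex 0.0 0.2 0.0
   vertex 3.7 0.4 0.8
  endloop
 endfacet
 facet normal -0.228 -0.954 0.194
  outer loop
   vertex 2.8 0.2 3.3
   vertex 0.2 0.7 2.7
   vertex 0.0 0.2 0.0
  endloop
 endfacet
 facet normal -0.276 -0.804 0.527
  outer loop
   vertex 2.8 0.2 3.3
   vertex 2.4 0.6 3.7
   vertex 0.2 0.7 2.7
  endloop
 endfacet
 facet normal 0.938 -0.107 0.329
  outer loop
   vertex 2.8 0.2 3.3
   vertex 3.7 0.4 0.8
   vertex 3.4 2.7 2.4
  endloop
 endfacet
 facet normal 0.737 0.065 0.672
  outer loop
   vertex 2.8 0.2 3.3
   vertex 3.4 2.7 2.4
   vertex 2.4 0.6 3.7
  endloop
 endfacet
 facet normal -0.207 0.584 0.785
  outer loop
   vertex 2.1 1.3 3.1
   vertex 2.4 0.6 3.7
   vertex 3.4 2.7 2.4
  endloop
 endfacet
 facet normal -0.348 0.657 0.668
  outer loop
   vertex 2.1 1.3 3.1
   vertex 3.4 2.7 2.4
   vertex 0.2 0.7 2.7
  endloop
 endfacet
 facet normal -0.331 0.528 0.782
  outer loop
   vertex 2.1 1.3 3.1
   vertex 0.2 0.7 2.7
   vertex 2.4 0.6 3.7
  endloop
 endfacet
 facet normal -0.955 0.297 0.016
  outer loop
   vertex 0.3 1.1 1.2
   vertex 0.0 0.2 0.0
   vertex 0.2 0.7 2.7
  endloop
 endfacet
 facet normal -0.833 0.522 -0.183
  outer loop
   vertex 0.3 1.1 1.2
   vertex 1.1 2.2 0.7
   vertex 0.0 0.2 0.0
  endloop
 endfacet
 facet normal -0.779 0.617 0.113
  outer loop
   vertex 0.3 1.1 1.2
   vertex 0.2 0.7 2.7
   vertex 1.1 2.2 0.7
  endloop
 endfacet
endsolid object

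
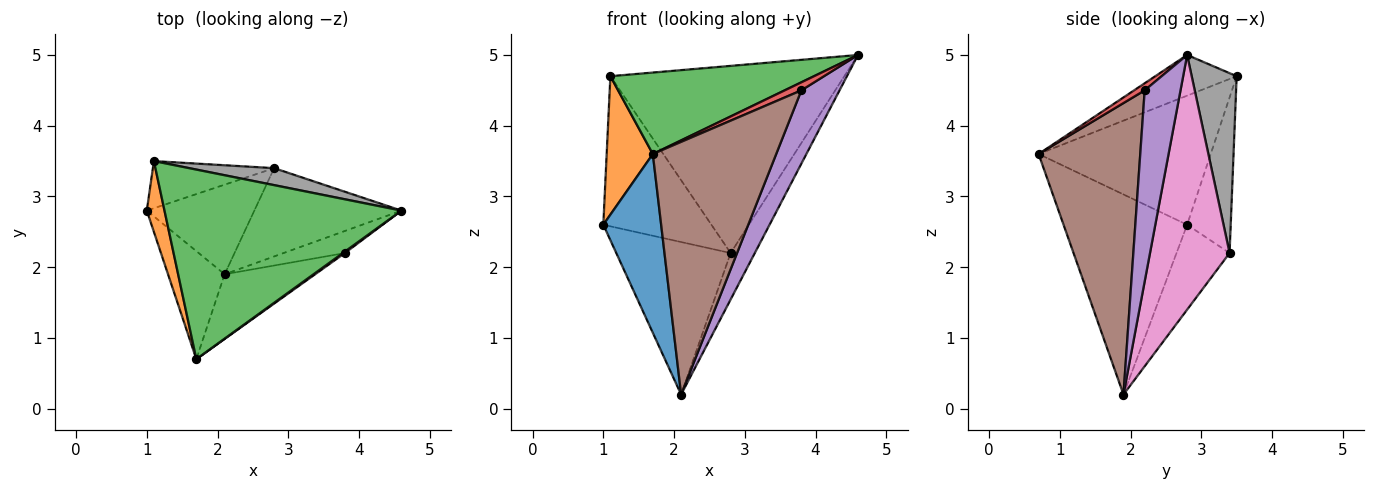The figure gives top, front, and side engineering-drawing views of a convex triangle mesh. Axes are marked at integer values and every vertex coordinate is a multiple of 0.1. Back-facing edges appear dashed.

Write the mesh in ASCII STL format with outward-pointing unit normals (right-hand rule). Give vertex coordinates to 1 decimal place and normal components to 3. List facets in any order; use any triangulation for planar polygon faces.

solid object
 facet normal -0.877 -0.411 -0.248
  outer loop
   vertex 2.1 1.9 0.2
   vertex 1.7 0.7 3.6
   vertex 1.0 2.8 2.6
  endloop
 endfacet
 facet normal -0.958 -0.257 0.131
  outer loop
   vertex 1.1 3.5 4.7
   vertex 1.0 2.8 2.6
   vertex 1.7 0.7 3.6
  endloop
 endfacet
 facet normal -0.156 -0.390 0.908
  outer loop
   vertex 1.1 3.5 4.7
   vertex 1.7 0.7 3.6
   vertex 4.6 2.8 5.0
  endloop
 endfacet
 facet normal 0.531 -0.834 0.152
  outer loop
   vertex 3.8 2.2 4.5
   vertex 4.6 2.8 5.0
   vertex 1.7 0.7 3.6
  endloop
 endfacet
 facet normal 0.668 -0.712 -0.215
  outer loop
   vertex 3.8 2.2 4.5
   vertex 2.1 1.9 0.2
   vertex 4.6 2.8 5.0
  endloop
 endfacet
 facet normal 0.624 -0.757 -0.194
  outer loop
   vertex 3.8 2.2 4.5
   vertex 1.7 0.7 3.6
   vertex 2.1 1.9 0.2
  endloop
 endfacet
 facet normal 0.837 0.254 -0.484
  outer loop
   vertex 2.8 3.4 2.2
   vertex 4.6 2.8 5.0
   vertex 2.1 1.9 0.2
  endloop
 endfacet
 facet normal 0.188 0.978 0.089
  outer loop
   vertex 2.8 3.4 2.2
   vertex 1.1 3.5 4.7
   vertex 4.6 2.8 5.0
  endloop
 endfacet
 facet normal -0.371 0.801 -0.470
  outer loop
   vertex 2.8 3.4 2.2
   vertex 2.1 1.9 0.2
   vertex 1.0 2.8 2.6
  endloop
 endfacet
 facet normal -0.359 0.890 -0.280
  outer loop
   vertex 2.8 3.4 2.2
   vertex 1.0 2.8 2.6
   vertex 1.1 3.5 4.7
  endloop
 endfacet
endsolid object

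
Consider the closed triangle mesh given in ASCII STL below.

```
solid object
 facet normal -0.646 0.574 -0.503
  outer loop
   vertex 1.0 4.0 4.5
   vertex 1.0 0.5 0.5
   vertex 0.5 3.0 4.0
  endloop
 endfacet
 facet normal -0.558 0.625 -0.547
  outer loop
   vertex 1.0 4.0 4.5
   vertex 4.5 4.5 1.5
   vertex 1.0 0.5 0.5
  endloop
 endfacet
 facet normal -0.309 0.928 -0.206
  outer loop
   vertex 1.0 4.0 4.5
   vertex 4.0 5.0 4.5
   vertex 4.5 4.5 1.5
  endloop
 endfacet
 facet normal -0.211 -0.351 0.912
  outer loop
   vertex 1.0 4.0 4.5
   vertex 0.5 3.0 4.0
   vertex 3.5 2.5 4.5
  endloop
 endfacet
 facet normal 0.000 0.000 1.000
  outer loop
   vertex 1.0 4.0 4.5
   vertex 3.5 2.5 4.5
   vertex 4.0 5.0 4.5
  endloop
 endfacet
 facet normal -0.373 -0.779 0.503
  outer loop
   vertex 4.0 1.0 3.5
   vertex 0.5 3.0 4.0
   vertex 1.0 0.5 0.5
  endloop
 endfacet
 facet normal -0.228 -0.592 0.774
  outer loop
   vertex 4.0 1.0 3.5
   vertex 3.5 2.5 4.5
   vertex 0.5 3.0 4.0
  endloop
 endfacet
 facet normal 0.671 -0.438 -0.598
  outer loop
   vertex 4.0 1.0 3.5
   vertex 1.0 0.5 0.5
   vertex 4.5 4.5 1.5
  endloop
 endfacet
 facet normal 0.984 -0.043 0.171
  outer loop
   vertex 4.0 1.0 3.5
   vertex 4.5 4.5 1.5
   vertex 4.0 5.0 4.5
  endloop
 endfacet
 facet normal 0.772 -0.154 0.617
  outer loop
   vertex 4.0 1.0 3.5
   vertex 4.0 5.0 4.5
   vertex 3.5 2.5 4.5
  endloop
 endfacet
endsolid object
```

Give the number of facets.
10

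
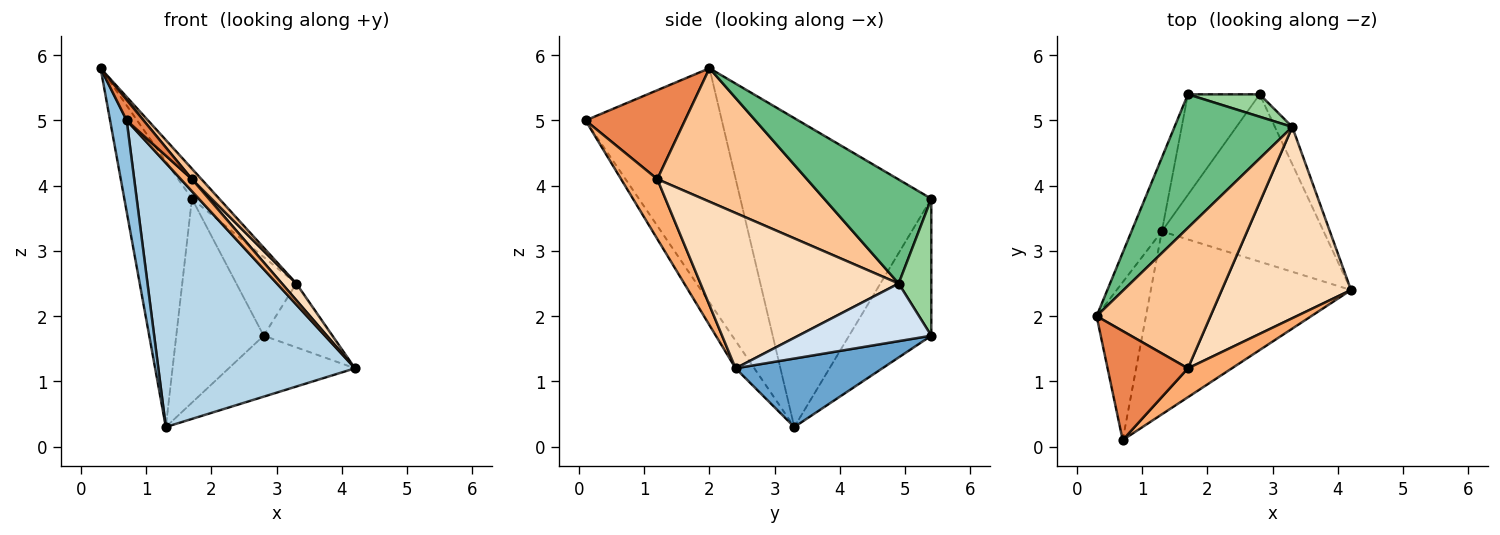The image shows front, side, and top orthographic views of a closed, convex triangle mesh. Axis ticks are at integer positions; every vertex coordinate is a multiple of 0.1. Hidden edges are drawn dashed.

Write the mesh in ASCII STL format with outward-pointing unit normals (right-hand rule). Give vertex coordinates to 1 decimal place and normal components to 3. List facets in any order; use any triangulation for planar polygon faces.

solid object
 facet normal 0.370 0.318 -0.873
  outer loop
   vertex 1.3 3.3 0.3
   vertex 2.8 5.4 1.7
   vertex 4.2 2.4 1.2
  endloop
 endfacet
 facet normal -0.972 -0.118 -0.205
  outer loop
   vertex 0.7 0.1 5.0
   vertex 0.3 2.0 5.8
   vertex 1.3 3.3 0.3
  endloop
 endfacet
 facet normal -0.078 -0.819 -0.568
  outer loop
   vertex 0.7 0.1 5.0
   vertex 1.3 3.3 0.3
   vertex 4.2 2.4 1.2
  endloop
 endfacet
 facet normal 0.858 0.444 -0.259
  outer loop
   vertex 3.3 4.9 2.5
   vertex 4.2 2.4 1.2
   vertex 2.8 5.4 1.7
  endloop
 endfacet
 facet normal 0.736 -0.125 0.665
  outer loop
   vertex 1.7 1.2 4.1
   vertex 0.3 2.0 5.8
   vertex 0.7 0.1 5.0
  endloop
 endfacet
 facet normal 0.782 -0.241 0.575
  outer loop
   vertex 1.7 1.2 4.1
   vertex 0.7 0.1 5.0
   vertex 4.2 2.4 1.2
  endloop
 endfacet
 facet normal 0.760 -0.048 0.648
  outer loop
   vertex 1.7 1.2 4.1
   vertex 3.3 4.9 2.5
   vertex 0.3 2.0 5.8
  endloop
 endfacet
 facet normal 0.768 -0.056 0.639
  outer loop
   vertex 1.7 1.2 4.1
   vertex 4.2 2.4 1.2
   vertex 3.3 4.9 2.5
  endloop
 endfacet
 facet normal 0.653 0.166 0.739
  outer loop
   vertex 1.7 5.4 3.8
   vertex 0.3 2.0 5.8
   vertex 3.3 4.9 2.5
  endloop
 endfacet
 facet normal 0.464 0.852 0.243
  outer loop
   vertex 1.7 5.4 3.8
   vertex 3.3 4.9 2.5
   vertex 2.8 5.4 1.7
  endloop
 endfacet
 facet normal -0.939 0.332 -0.092
  outer loop
   vertex 1.7 5.4 3.8
   vertex 1.3 3.3 0.3
   vertex 0.3 2.0 5.8
  endloop
 endfacet
 facet normal -0.645 0.686 -0.338
  outer loop
   vertex 1.7 5.4 3.8
   vertex 2.8 5.4 1.7
   vertex 1.3 3.3 0.3
  endloop
 endfacet
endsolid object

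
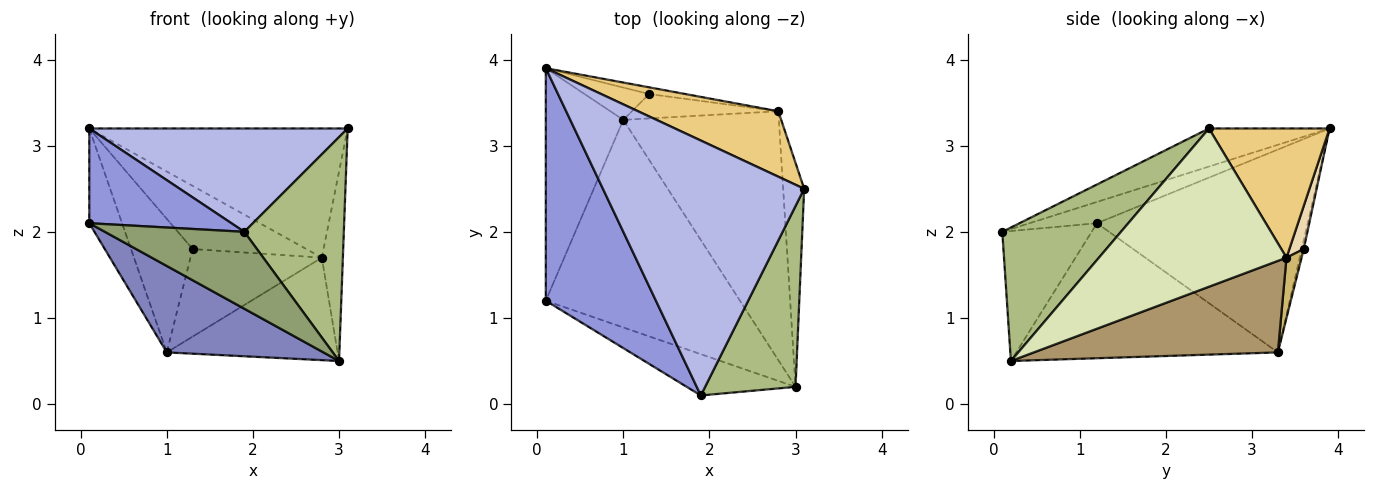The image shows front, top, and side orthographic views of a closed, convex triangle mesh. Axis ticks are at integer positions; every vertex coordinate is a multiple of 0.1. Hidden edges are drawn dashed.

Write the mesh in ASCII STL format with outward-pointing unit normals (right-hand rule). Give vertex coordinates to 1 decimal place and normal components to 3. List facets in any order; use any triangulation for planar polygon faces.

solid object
 facet normal -0.924 0.144 -0.353
  outer loop
   vertex 1.0 3.3 0.6
   vertex 0.1 1.2 2.1
   vertex 0.1 3.9 3.2
  endloop
 endfacet
 facet normal -0.540 -0.323 -0.777
  outer loop
   vertex 1.0 3.3 0.6
   vertex 3.0 0.2 0.5
   vertex 0.1 1.2 2.1
  endloop
 endfacet
 facet normal -0.176 -0.371 0.912
  outer loop
   vertex 1.9 0.1 2.0
   vertex 0.1 3.9 3.2
   vertex 0.1 1.2 2.1
  endloop
 endfacet
 facet normal -0.173 -0.370 0.913
  outer loop
   vertex 1.9 0.1 2.0
   vertex 3.1 2.5 3.2
   vertex 0.1 3.9 3.2
  endloop
 endfacet
 facet normal -0.492 -0.767 -0.412
  outer loop
   vertex 1.9 0.1 2.0
   vertex 0.1 1.2 2.1
   vertex 3.0 0.2 0.5
  endloop
 endfacet
 facet normal 0.680 -0.570 0.461
  outer loop
   vertex 1.9 0.1 2.0
   vertex 3.0 0.2 0.5
   vertex 3.1 2.5 3.2
  endloop
 endfacet
 facet normal -0.031 0.971 -0.235
  outer loop
   vertex 1.3 3.6 1.8
   vertex 1.0 3.3 0.6
   vertex 0.1 3.9 3.2
  endloop
 endfacet
 facet normal 0.985 0.111 -0.131
  outer loop
   vertex 2.8 3.4 1.7
   vertex 3.1 2.5 3.2
   vertex 3.0 0.2 0.5
  endloop
 endfacet
 facet normal 0.478 0.334 -0.812
  outer loop
   vertex 2.8 3.4 1.7
   vertex 3.0 0.2 0.5
   vertex 1.0 3.3 0.6
  endloop
 endfacet
 facet normal 0.110 0.957 -0.267
  outer loop
   vertex 2.8 3.4 1.7
   vertex 1.0 3.3 0.6
   vertex 1.3 3.6 1.8
  endloop
 endfacet
 facet normal 0.384 0.824 0.417
  outer loop
   vertex 2.8 3.4 1.7
   vertex 0.1 3.9 3.2
   vertex 3.1 2.5 3.2
  endloop
 endfacet
 facet normal 0.125 0.987 -0.105
  outer loop
   vertex 2.8 3.4 1.7
   vertex 1.3 3.6 1.8
   vertex 0.1 3.9 3.2
  endloop
 endfacet
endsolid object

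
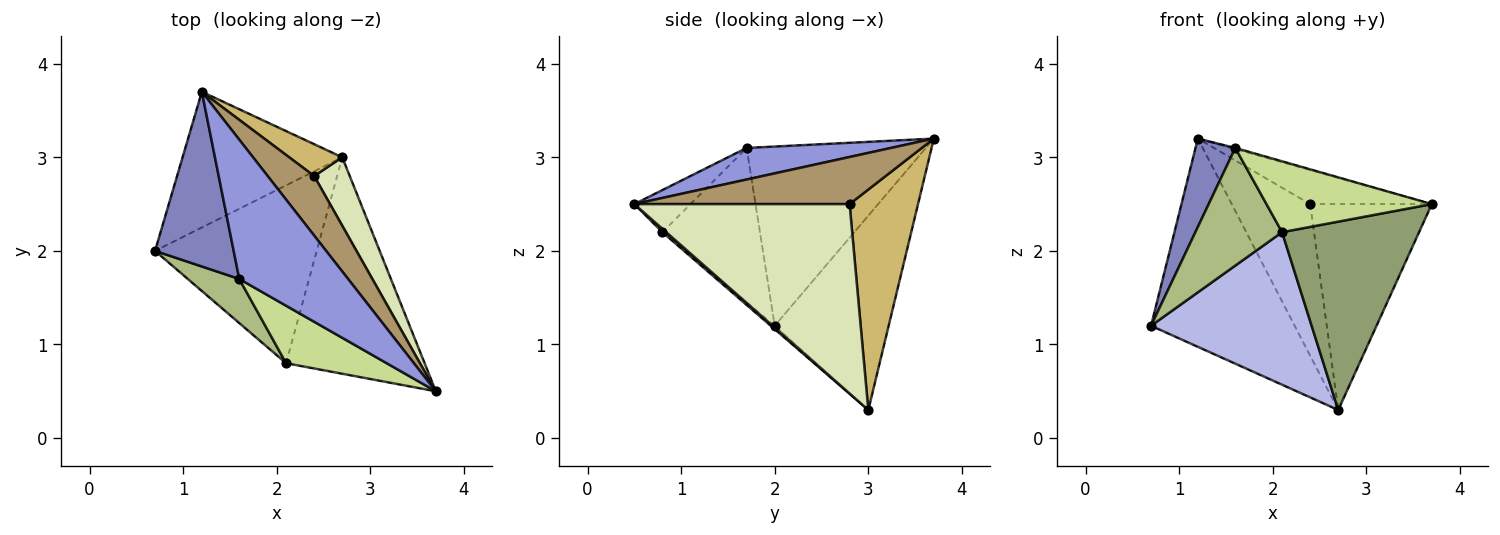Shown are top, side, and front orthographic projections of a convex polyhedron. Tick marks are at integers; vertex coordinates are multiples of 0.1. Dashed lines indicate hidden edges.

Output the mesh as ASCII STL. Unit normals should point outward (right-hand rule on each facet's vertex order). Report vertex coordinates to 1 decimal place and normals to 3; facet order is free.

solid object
 facet normal -0.554 0.698 -0.455
  outer loop
   vertex 1.2 3.7 3.2
   vertex 2.7 3.0 0.3
   vertex 0.7 2.0 1.2
  endloop
 endfacet
 facet normal -0.897 -0.199 0.394
  outer loop
   vertex 1.6 1.7 3.1
   vertex 1.2 3.7 3.2
   vertex 0.7 2.0 1.2
  endloop
 endfacet
 facet normal 0.279 0.008 0.960
  outer loop
   vertex 1.6 1.7 3.1
   vertex 3.7 0.5 2.5
   vertex 1.2 3.7 3.2
  endloop
 endfacet
 facet normal -0.016 -0.651 -0.759
  outer loop
   vertex 2.1 0.8 2.2
   vertex 0.7 2.0 1.2
   vertex 2.7 3.0 0.3
  endloop
 endfacet
 facet normal 0.018 -0.656 -0.754
  outer loop
   vertex 2.1 0.8 2.2
   vertex 2.7 3.0 0.3
   vertex 3.7 0.5 2.5
  endloop
 endfacet
 facet normal -0.725 -0.645 0.242
  outer loop
   vertex 2.1 0.8 2.2
   vertex 1.6 1.7 3.1
   vertex 0.7 2.0 1.2
  endloop
 endfacet
 facet normal -0.255 -0.751 0.609
  outer loop
   vertex 2.1 0.8 2.2
   vertex 3.7 0.5 2.5
   vertex 1.6 1.7 3.1
  endloop
 endfacet
 facet normal 0.859 0.486 0.161
  outer loop
   vertex 2.4 2.8 2.5
   vertex 3.7 0.5 2.5
   vertex 2.7 3.0 0.3
  endloop
 endfacet
 facet normal 0.660 0.373 0.652
  outer loop
   vertex 2.4 2.8 2.5
   vertex 1.2 3.7 3.2
   vertex 3.7 0.5 2.5
  endloop
 endfacet
 facet normal 0.649 0.744 0.156
  outer loop
   vertex 2.4 2.8 2.5
   vertex 2.7 3.0 0.3
   vertex 1.2 3.7 3.2
  endloop
 endfacet
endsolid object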